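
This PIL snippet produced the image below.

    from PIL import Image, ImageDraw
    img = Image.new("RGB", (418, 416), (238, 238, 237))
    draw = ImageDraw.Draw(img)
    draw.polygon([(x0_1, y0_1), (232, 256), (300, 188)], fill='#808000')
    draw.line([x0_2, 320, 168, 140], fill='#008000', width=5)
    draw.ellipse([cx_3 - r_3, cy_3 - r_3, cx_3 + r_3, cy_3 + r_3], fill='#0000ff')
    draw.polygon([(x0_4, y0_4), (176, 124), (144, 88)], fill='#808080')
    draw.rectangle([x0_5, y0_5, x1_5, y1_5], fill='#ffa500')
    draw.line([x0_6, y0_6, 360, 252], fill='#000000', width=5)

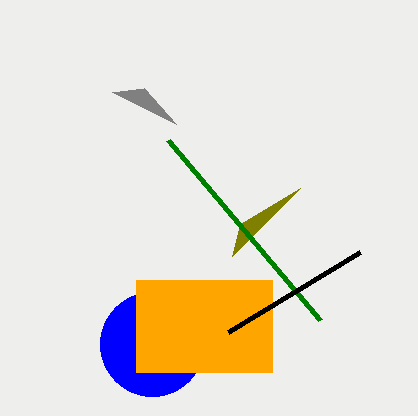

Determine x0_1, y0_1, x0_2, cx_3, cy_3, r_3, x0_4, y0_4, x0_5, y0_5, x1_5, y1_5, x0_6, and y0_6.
x0_1 = 240
y0_1 = 224
x0_2 = 320
cx_3 = 152
cy_3 = 344
r_3 = 52
x0_4 = 112
y0_4 = 92
x0_5 = 136
y0_5 = 280
x1_5 = 272
y1_5 = 372
x0_6 = 228
y0_6 = 332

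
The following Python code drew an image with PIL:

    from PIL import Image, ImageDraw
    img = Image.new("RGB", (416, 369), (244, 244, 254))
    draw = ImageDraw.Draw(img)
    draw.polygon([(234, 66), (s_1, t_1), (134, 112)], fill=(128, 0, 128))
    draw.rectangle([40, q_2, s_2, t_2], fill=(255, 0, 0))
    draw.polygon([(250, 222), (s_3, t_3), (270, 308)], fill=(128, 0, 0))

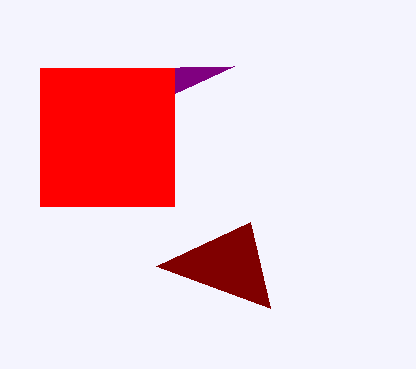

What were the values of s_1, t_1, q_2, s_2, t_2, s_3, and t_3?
s_1 = 126
t_1 = 68
q_2 = 68
s_2 = 174
t_2 = 206
s_3 = 156
t_3 = 266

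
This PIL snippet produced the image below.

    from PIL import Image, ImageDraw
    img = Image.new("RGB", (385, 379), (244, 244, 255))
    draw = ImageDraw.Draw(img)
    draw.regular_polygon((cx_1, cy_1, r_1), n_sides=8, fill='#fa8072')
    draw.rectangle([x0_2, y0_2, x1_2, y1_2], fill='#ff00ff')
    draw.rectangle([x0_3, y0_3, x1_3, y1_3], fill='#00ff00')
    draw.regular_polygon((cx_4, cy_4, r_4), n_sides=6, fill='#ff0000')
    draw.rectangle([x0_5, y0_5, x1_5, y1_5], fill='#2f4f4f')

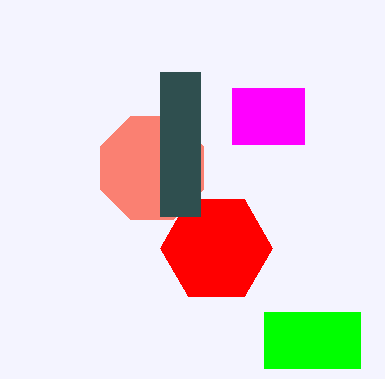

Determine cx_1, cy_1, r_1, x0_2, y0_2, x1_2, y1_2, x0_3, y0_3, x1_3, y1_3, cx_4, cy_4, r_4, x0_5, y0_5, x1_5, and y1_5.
cx_1 = 152; cy_1 = 168; r_1 = 56; x0_2 = 232; y0_2 = 88; x1_2 = 304; y1_2 = 144; x0_3 = 264; y0_3 = 312; x1_3 = 360; y1_3 = 368; cx_4 = 216; cy_4 = 248; r_4 = 56; x0_5 = 160; y0_5 = 72; x1_5 = 200; y1_5 = 216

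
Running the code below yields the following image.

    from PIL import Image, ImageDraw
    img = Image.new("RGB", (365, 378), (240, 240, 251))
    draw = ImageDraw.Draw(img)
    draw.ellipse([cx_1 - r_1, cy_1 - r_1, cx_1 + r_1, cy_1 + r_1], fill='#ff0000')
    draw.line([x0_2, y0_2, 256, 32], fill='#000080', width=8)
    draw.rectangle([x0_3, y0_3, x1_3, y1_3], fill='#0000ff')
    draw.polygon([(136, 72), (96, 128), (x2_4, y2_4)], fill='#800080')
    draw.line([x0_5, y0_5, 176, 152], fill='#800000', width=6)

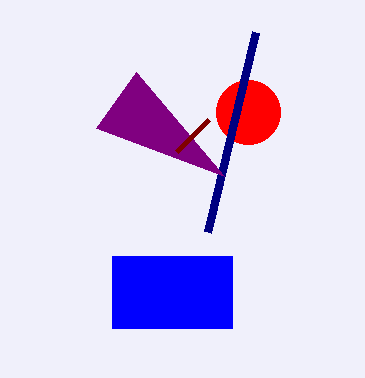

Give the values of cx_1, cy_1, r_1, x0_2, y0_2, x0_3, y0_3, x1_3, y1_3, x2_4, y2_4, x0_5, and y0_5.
cx_1 = 248
cy_1 = 112
r_1 = 32
x0_2 = 208
y0_2 = 232
x0_3 = 112
y0_3 = 256
x1_3 = 232
y1_3 = 328
x2_4 = 224
y2_4 = 176
x0_5 = 208
y0_5 = 120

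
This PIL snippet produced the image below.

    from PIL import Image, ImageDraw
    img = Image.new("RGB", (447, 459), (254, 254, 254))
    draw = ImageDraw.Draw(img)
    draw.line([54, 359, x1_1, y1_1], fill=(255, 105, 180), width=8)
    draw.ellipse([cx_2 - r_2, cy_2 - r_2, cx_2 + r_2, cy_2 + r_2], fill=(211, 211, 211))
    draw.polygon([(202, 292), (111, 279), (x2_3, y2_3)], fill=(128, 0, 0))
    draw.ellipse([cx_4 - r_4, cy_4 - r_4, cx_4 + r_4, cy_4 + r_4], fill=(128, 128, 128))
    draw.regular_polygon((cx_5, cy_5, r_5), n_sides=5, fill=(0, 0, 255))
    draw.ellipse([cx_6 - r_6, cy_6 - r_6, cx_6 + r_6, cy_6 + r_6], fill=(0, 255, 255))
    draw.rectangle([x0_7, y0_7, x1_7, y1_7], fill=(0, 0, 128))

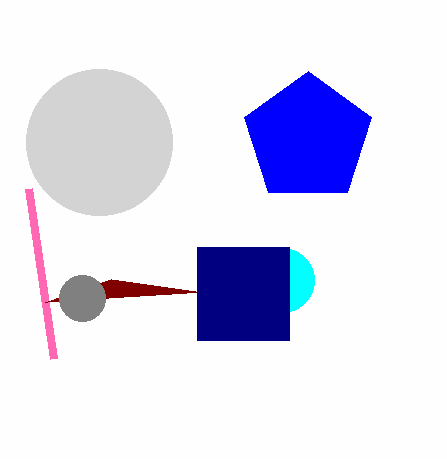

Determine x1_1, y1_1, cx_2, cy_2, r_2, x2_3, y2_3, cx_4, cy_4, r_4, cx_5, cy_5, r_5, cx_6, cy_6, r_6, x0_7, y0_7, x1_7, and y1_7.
x1_1 = 29; y1_1 = 189; cx_2 = 99; cy_2 = 142; r_2 = 73; x2_3 = 45; y2_3 = 302; cx_4 = 82; cy_4 = 298; r_4 = 23; cx_5 = 308; cy_5 = 138; r_5 = 67; cx_6 = 282; cy_6 = 280; r_6 = 32; x0_7 = 197; y0_7 = 247; x1_7 = 289; y1_7 = 340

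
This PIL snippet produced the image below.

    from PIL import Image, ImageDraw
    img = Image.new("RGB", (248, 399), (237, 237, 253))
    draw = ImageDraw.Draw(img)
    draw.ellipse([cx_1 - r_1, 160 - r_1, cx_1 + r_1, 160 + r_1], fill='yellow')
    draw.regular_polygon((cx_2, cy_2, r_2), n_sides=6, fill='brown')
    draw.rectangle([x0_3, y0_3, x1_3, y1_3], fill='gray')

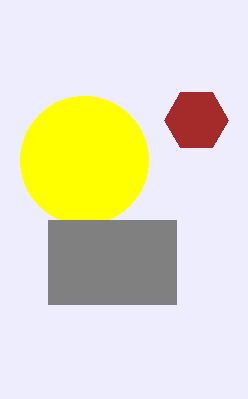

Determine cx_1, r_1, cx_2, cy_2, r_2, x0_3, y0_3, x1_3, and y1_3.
cx_1 = 84
r_1 = 64
cx_2 = 196
cy_2 = 120
r_2 = 32
x0_3 = 48
y0_3 = 220
x1_3 = 176
y1_3 = 304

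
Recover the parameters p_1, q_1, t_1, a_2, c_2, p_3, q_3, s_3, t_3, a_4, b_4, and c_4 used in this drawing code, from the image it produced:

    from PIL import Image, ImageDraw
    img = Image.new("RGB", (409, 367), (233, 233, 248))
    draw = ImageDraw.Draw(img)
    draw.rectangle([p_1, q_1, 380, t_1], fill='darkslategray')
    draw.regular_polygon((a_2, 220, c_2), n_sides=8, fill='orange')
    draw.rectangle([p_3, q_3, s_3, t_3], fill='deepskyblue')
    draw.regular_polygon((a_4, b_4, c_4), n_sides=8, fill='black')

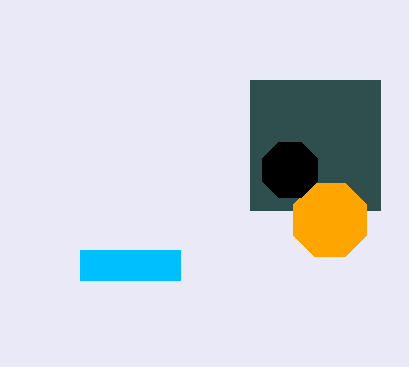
p_1 = 250, q_1 = 80, t_1 = 210, a_2 = 330, c_2 = 40, p_3 = 80, q_3 = 250, s_3 = 180, t_3 = 280, a_4 = 290, b_4 = 170, c_4 = 30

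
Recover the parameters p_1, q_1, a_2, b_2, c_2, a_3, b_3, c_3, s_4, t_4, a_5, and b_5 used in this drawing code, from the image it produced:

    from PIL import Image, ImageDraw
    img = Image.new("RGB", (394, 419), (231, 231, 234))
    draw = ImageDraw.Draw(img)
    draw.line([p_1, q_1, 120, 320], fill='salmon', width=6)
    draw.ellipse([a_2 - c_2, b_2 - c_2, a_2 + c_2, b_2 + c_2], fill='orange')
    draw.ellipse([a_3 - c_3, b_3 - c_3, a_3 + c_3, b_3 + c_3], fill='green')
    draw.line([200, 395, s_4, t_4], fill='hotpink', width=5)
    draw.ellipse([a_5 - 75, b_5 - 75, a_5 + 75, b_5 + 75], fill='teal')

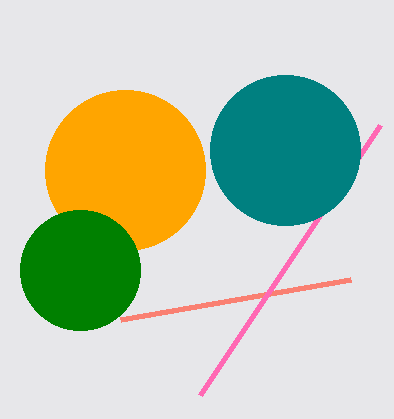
p_1 = 350
q_1 = 280
a_2 = 125
b_2 = 170
c_2 = 80
a_3 = 80
b_3 = 270
c_3 = 60
s_4 = 380
t_4 = 125
a_5 = 285
b_5 = 150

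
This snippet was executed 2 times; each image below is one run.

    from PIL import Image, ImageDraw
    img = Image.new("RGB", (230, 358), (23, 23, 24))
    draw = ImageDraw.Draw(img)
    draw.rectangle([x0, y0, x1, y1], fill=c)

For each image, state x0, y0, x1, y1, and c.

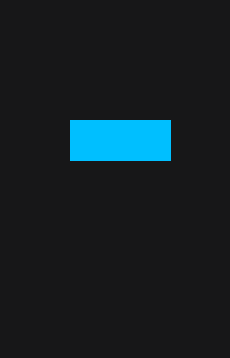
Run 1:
x0 = 70
y0 = 120
x1 = 170
y1 = 160
c = 'deepskyblue'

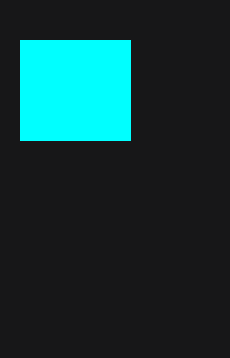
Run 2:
x0 = 20; y0 = 40; x1 = 130; y1 = 140; c = 'cyan'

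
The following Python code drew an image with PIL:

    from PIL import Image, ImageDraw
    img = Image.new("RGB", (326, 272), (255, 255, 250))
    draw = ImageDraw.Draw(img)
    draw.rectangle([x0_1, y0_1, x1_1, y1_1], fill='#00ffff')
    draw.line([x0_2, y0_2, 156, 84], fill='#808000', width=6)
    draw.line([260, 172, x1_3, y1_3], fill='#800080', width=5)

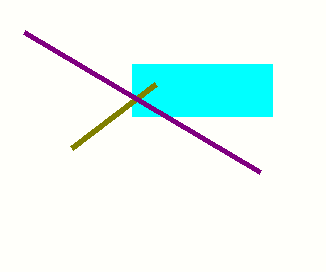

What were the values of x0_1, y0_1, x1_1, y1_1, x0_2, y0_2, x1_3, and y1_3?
x0_1 = 132
y0_1 = 64
x1_1 = 272
y1_1 = 116
x0_2 = 72
y0_2 = 148
x1_3 = 24
y1_3 = 32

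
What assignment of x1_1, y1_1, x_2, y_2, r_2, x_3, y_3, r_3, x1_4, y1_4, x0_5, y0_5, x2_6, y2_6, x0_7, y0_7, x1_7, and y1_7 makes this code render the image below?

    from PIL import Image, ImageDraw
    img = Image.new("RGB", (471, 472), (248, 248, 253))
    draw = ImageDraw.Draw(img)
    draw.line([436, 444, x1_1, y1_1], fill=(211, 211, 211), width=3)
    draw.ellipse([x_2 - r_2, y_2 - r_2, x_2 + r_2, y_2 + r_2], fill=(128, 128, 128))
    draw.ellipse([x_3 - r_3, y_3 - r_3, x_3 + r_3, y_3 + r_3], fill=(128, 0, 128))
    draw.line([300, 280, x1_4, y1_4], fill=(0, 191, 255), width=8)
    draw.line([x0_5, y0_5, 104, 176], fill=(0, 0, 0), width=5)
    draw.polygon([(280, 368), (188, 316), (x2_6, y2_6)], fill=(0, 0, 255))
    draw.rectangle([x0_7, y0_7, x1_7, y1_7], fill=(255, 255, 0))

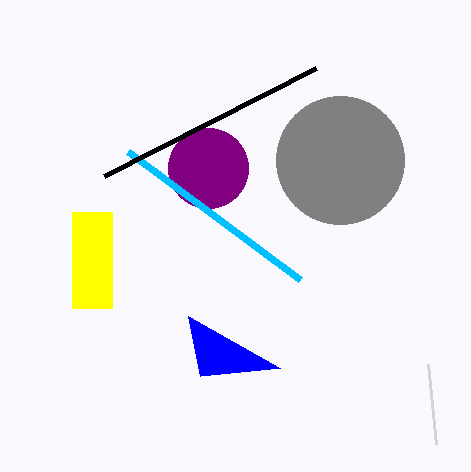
x1_1 = 428, y1_1 = 364, x_2 = 340, y_2 = 160, r_2 = 64, x_3 = 208, y_3 = 168, r_3 = 40, x1_4 = 128, y1_4 = 152, x0_5 = 316, y0_5 = 68, x2_6 = 200, y2_6 = 376, x0_7 = 72, y0_7 = 212, x1_7 = 112, y1_7 = 308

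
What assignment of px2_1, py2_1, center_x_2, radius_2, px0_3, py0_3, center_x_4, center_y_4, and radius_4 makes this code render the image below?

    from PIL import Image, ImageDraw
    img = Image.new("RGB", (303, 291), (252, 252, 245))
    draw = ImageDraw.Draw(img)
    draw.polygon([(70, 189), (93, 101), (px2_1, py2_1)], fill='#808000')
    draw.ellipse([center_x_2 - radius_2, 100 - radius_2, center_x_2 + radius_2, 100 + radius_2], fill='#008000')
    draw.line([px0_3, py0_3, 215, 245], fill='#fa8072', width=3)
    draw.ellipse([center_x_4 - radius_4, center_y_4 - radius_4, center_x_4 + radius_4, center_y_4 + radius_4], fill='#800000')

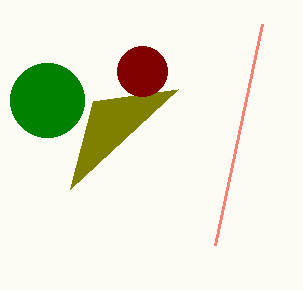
px2_1 = 178, py2_1 = 89, center_x_2 = 47, radius_2 = 37, px0_3 = 262, py0_3 = 24, center_x_4 = 142, center_y_4 = 71, radius_4 = 25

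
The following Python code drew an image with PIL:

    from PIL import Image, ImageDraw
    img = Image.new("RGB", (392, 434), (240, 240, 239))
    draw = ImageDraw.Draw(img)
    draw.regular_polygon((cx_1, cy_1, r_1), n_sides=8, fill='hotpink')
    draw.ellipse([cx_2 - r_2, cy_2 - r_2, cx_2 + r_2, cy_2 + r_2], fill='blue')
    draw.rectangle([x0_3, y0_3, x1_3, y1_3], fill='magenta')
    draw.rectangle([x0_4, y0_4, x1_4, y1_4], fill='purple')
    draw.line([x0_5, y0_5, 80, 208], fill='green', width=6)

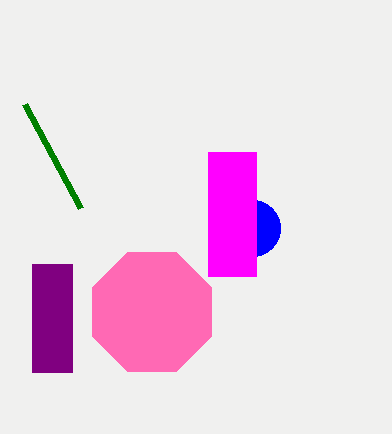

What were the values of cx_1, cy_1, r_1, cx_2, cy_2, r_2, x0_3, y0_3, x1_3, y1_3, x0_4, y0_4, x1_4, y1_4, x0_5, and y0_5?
cx_1 = 152, cy_1 = 312, r_1 = 64, cx_2 = 252, cy_2 = 228, r_2 = 28, x0_3 = 208, y0_3 = 152, x1_3 = 256, y1_3 = 276, x0_4 = 32, y0_4 = 264, x1_4 = 72, y1_4 = 372, x0_5 = 24, y0_5 = 104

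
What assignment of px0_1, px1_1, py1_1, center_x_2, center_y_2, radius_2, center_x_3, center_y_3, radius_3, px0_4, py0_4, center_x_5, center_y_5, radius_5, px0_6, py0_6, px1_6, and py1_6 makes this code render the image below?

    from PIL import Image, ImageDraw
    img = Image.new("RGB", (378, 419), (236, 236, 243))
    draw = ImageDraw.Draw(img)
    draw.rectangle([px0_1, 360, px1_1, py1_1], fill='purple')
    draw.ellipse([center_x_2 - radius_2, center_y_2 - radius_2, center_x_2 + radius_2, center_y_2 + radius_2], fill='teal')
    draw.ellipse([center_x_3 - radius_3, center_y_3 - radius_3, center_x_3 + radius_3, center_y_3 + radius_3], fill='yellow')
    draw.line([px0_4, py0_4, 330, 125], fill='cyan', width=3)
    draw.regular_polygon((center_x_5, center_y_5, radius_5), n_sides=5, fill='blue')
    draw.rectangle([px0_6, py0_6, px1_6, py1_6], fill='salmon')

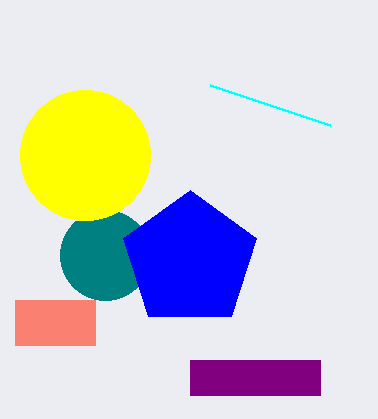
px0_1 = 190
px1_1 = 320
py1_1 = 395
center_x_2 = 105
center_y_2 = 255
radius_2 = 45
center_x_3 = 85
center_y_3 = 155
radius_3 = 65
px0_4 = 210
py0_4 = 85
center_x_5 = 190
center_y_5 = 260
radius_5 = 70
px0_6 = 15
py0_6 = 300
px1_6 = 95
py1_6 = 345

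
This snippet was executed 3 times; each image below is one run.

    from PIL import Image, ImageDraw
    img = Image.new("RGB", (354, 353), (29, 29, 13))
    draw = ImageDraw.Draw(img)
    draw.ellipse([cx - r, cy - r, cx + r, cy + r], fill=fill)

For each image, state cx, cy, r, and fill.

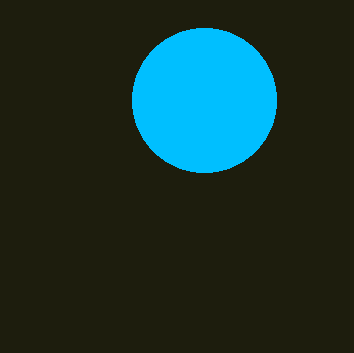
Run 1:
cx = 204, cy = 100, r = 72, fill = 'deepskyblue'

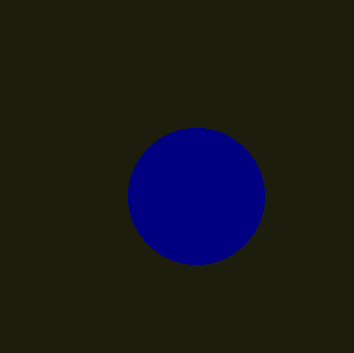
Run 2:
cx = 196; cy = 196; r = 68; fill = 'navy'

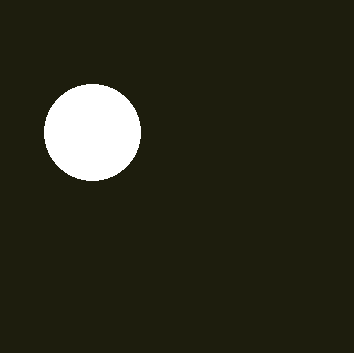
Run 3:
cx = 92, cy = 132, r = 48, fill = 'white'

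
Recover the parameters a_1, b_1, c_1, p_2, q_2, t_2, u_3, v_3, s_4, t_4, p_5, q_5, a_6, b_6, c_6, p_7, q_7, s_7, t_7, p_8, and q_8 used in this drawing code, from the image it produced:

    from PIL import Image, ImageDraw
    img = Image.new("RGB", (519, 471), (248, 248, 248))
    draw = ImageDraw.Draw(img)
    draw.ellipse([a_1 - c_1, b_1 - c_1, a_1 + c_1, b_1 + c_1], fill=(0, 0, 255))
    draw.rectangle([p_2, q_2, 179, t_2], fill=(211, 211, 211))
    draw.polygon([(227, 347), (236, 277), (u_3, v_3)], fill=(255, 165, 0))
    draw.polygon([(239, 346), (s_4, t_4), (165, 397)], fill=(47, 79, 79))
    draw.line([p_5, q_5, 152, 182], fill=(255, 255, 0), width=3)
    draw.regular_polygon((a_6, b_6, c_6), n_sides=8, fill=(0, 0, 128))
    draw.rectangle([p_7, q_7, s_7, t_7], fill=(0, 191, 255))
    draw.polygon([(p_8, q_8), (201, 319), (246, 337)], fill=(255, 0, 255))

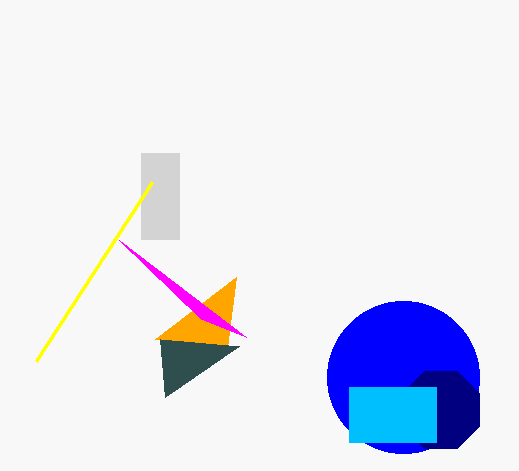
a_1 = 403
b_1 = 377
c_1 = 76
p_2 = 141
q_2 = 153
t_2 = 239
u_3 = 155
v_3 = 339
s_4 = 160
t_4 = 339
p_5 = 36
q_5 = 361
a_6 = 441
b_6 = 410
c_6 = 42
p_7 = 349
q_7 = 387
s_7 = 436
t_7 = 442
p_8 = 119
q_8 = 240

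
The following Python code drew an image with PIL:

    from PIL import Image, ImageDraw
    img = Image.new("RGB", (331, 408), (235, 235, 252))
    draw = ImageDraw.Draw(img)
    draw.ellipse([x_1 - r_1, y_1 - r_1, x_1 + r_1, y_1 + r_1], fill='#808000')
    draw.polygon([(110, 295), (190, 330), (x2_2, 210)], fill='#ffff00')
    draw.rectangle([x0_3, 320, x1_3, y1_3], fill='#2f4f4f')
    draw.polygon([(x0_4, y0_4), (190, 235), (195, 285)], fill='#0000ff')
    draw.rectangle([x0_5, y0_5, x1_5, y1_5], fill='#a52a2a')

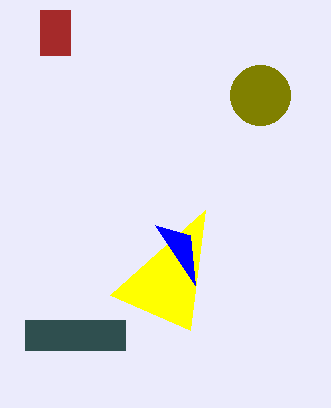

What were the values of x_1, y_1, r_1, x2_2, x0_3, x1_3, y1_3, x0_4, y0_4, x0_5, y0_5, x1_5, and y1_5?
x_1 = 260; y_1 = 95; r_1 = 30; x2_2 = 205; x0_3 = 25; x1_3 = 125; y1_3 = 350; x0_4 = 155; y0_4 = 225; x0_5 = 40; y0_5 = 10; x1_5 = 70; y1_5 = 55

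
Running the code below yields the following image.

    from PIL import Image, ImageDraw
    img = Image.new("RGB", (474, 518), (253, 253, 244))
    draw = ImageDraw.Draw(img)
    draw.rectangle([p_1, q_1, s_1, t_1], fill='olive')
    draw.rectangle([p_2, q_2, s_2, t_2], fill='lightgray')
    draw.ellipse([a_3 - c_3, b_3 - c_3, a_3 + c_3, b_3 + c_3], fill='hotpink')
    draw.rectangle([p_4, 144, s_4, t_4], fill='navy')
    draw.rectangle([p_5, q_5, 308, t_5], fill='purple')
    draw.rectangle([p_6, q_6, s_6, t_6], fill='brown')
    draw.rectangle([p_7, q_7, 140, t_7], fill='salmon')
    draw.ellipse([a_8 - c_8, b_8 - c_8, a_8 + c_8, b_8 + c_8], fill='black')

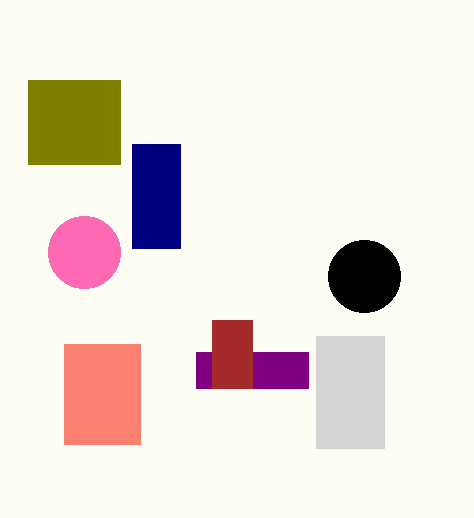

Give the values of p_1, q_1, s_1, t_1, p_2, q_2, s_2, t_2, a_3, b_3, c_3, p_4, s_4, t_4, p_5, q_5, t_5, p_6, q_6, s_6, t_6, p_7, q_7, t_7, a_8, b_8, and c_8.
p_1 = 28; q_1 = 80; s_1 = 120; t_1 = 164; p_2 = 316; q_2 = 336; s_2 = 384; t_2 = 448; a_3 = 84; b_3 = 252; c_3 = 36; p_4 = 132; s_4 = 180; t_4 = 248; p_5 = 196; q_5 = 352; t_5 = 388; p_6 = 212; q_6 = 320; s_6 = 252; t_6 = 388; p_7 = 64; q_7 = 344; t_7 = 444; a_8 = 364; b_8 = 276; c_8 = 36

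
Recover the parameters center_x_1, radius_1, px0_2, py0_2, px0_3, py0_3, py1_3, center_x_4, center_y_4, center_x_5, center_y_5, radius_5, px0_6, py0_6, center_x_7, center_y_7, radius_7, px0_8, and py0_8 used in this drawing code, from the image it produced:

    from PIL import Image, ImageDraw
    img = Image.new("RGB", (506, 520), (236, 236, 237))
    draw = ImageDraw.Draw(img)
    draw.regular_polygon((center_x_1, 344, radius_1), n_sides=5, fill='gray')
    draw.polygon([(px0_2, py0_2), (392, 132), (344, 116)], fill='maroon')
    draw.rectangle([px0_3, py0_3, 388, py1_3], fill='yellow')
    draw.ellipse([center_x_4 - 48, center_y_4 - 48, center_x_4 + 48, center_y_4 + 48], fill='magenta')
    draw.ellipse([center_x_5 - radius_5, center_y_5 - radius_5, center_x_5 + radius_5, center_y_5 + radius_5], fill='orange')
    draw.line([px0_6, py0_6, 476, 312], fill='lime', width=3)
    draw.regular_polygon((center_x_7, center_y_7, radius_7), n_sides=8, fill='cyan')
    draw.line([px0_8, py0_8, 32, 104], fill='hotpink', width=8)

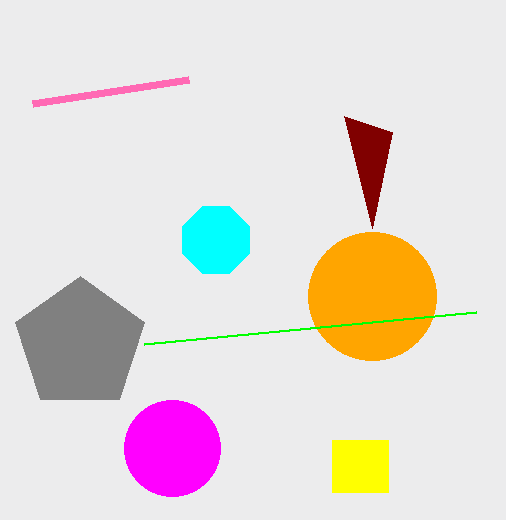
center_x_1 = 80
radius_1 = 68
px0_2 = 372
py0_2 = 228
px0_3 = 332
py0_3 = 440
py1_3 = 492
center_x_4 = 172
center_y_4 = 448
center_x_5 = 372
center_y_5 = 296
radius_5 = 64
px0_6 = 144
py0_6 = 344
center_x_7 = 216
center_y_7 = 240
radius_7 = 36
px0_8 = 188
py0_8 = 80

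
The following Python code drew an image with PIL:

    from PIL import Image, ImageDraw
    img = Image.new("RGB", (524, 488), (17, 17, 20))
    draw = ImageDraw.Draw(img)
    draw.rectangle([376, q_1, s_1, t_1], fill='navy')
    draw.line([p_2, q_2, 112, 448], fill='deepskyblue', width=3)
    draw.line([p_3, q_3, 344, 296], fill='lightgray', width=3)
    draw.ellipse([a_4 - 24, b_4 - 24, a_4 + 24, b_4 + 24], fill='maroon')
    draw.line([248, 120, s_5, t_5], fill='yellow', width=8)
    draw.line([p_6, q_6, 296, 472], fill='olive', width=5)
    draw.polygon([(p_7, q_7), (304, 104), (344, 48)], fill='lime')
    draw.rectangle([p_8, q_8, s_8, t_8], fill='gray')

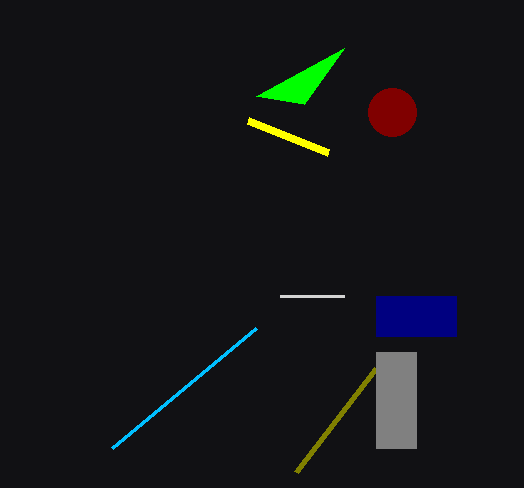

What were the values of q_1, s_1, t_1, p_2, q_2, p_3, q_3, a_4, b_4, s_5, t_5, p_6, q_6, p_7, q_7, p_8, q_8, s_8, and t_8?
q_1 = 296; s_1 = 456; t_1 = 336; p_2 = 256; q_2 = 328; p_3 = 280; q_3 = 296; a_4 = 392; b_4 = 112; s_5 = 328; t_5 = 152; p_6 = 376; q_6 = 368; p_7 = 256; q_7 = 96; p_8 = 376; q_8 = 352; s_8 = 416; t_8 = 448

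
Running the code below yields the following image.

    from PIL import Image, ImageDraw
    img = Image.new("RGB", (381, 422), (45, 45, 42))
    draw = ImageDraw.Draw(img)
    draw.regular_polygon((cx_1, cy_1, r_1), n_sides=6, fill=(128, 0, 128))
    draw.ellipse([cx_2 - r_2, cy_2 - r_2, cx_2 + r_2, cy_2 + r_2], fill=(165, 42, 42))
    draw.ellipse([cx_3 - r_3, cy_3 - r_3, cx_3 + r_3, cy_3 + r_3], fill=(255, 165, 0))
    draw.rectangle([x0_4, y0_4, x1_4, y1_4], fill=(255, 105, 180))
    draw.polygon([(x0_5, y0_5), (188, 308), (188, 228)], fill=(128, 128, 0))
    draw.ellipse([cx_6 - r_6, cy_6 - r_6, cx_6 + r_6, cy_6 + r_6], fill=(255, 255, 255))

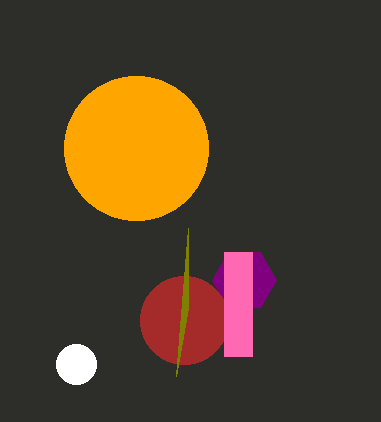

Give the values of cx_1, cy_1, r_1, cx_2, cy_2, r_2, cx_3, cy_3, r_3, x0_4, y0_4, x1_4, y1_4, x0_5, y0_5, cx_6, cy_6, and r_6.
cx_1 = 244, cy_1 = 280, r_1 = 32, cx_2 = 184, cy_2 = 320, r_2 = 44, cx_3 = 136, cy_3 = 148, r_3 = 72, x0_4 = 224, y0_4 = 252, x1_4 = 252, y1_4 = 356, x0_5 = 176, y0_5 = 376, cx_6 = 76, cy_6 = 364, r_6 = 20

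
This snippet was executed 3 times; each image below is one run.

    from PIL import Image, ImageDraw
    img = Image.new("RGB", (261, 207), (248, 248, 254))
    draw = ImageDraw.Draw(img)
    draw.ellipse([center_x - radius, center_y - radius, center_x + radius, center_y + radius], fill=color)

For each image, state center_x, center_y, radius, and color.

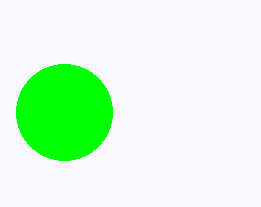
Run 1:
center_x = 64; center_y = 112; radius = 48; color = 'lime'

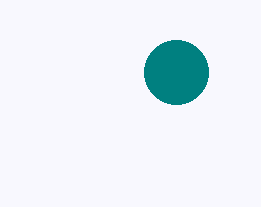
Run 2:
center_x = 176, center_y = 72, radius = 32, color = 'teal'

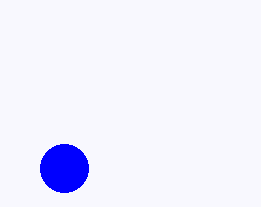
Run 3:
center_x = 64
center_y = 168
radius = 24
color = 'blue'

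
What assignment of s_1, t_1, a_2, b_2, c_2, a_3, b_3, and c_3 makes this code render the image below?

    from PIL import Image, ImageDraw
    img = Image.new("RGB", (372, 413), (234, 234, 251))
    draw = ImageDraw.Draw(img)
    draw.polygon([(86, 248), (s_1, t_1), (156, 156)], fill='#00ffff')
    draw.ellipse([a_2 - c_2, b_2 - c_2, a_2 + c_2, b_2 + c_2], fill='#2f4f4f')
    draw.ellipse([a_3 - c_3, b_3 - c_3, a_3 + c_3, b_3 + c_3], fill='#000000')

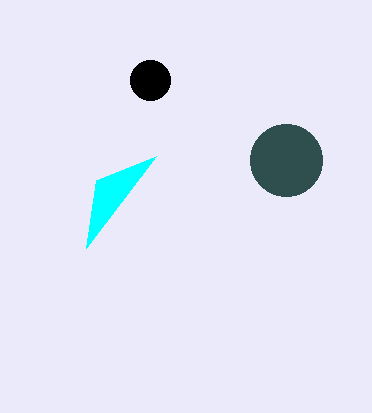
s_1 = 96
t_1 = 180
a_2 = 286
b_2 = 160
c_2 = 36
a_3 = 150
b_3 = 80
c_3 = 20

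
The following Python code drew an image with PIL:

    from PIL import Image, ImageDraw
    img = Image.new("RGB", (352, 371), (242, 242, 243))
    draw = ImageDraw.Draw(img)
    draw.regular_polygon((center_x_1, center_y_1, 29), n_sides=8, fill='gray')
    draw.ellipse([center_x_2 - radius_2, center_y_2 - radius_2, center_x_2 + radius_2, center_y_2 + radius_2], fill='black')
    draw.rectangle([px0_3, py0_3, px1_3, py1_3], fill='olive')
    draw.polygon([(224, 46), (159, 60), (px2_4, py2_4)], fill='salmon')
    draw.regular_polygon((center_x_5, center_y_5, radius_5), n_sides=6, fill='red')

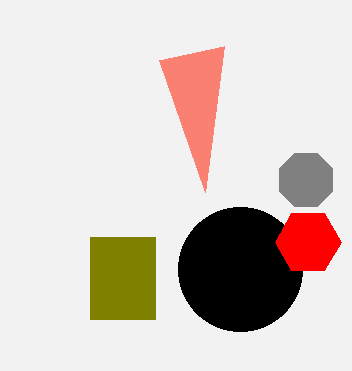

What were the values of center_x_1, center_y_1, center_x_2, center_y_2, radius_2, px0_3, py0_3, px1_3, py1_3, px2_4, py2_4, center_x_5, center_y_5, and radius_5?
center_x_1 = 306, center_y_1 = 180, center_x_2 = 240, center_y_2 = 269, radius_2 = 62, px0_3 = 90, py0_3 = 237, px1_3 = 155, py1_3 = 319, px2_4 = 205, py2_4 = 192, center_x_5 = 308, center_y_5 = 242, radius_5 = 33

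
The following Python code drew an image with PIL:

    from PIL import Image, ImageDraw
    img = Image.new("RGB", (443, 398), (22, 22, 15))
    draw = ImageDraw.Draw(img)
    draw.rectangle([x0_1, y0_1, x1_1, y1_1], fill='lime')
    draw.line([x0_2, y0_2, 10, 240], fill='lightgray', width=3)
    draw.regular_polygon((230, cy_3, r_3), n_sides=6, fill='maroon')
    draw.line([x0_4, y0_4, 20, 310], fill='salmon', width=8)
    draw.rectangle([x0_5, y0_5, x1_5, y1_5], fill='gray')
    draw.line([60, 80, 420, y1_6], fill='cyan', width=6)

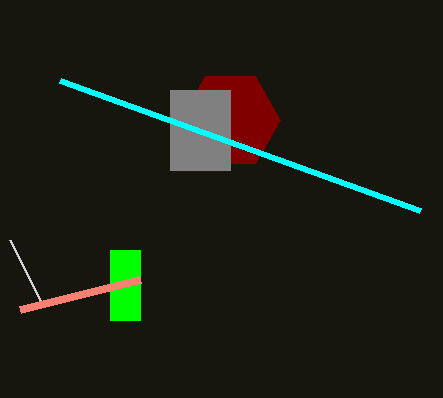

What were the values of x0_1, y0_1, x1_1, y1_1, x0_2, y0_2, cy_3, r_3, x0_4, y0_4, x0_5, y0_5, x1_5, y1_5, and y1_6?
x0_1 = 110
y0_1 = 250
x1_1 = 140
y1_1 = 320
x0_2 = 40
y0_2 = 300
cy_3 = 120
r_3 = 50
x0_4 = 140
y0_4 = 280
x0_5 = 170
y0_5 = 90
x1_5 = 230
y1_5 = 170
y1_6 = 210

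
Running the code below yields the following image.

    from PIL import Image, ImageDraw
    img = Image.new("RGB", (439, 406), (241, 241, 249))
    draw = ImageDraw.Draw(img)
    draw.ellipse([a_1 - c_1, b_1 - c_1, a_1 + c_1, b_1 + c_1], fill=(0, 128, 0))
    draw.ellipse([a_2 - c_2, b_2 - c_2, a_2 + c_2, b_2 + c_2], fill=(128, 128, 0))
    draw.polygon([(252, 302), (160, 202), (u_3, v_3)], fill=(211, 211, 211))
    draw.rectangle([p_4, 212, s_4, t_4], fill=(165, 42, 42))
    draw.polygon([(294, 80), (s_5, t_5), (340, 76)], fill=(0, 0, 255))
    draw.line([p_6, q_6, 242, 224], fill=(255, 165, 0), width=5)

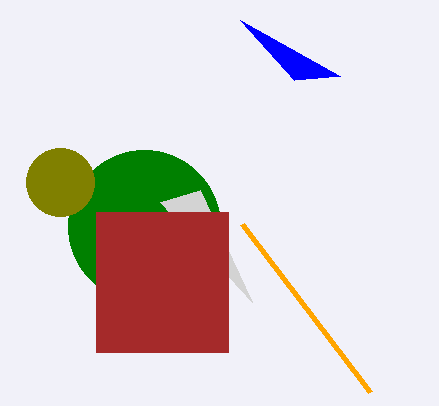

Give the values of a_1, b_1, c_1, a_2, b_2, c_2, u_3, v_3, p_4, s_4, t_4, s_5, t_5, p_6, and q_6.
a_1 = 144
b_1 = 226
c_1 = 76
a_2 = 60
b_2 = 182
c_2 = 34
u_3 = 200
v_3 = 190
p_4 = 96
s_4 = 228
t_4 = 352
s_5 = 240
t_5 = 20
p_6 = 370
q_6 = 392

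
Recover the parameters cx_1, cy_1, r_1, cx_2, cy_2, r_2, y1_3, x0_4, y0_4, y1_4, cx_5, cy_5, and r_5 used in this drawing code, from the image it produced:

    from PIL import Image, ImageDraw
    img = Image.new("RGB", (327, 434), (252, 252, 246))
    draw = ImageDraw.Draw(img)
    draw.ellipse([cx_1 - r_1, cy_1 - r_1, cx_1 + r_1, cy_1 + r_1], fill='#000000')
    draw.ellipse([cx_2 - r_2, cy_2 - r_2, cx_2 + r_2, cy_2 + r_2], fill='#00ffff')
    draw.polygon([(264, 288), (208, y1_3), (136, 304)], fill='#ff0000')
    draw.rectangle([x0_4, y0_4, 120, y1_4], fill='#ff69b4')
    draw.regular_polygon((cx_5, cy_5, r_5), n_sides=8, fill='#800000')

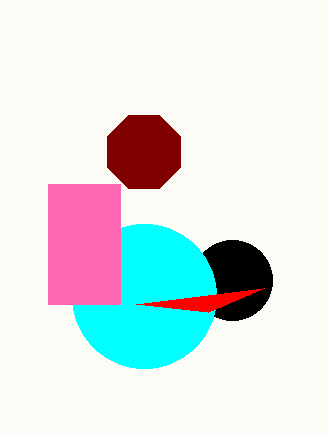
cx_1 = 232, cy_1 = 280, r_1 = 40, cx_2 = 144, cy_2 = 296, r_2 = 72, y1_3 = 312, x0_4 = 48, y0_4 = 184, y1_4 = 304, cx_5 = 144, cy_5 = 152, r_5 = 40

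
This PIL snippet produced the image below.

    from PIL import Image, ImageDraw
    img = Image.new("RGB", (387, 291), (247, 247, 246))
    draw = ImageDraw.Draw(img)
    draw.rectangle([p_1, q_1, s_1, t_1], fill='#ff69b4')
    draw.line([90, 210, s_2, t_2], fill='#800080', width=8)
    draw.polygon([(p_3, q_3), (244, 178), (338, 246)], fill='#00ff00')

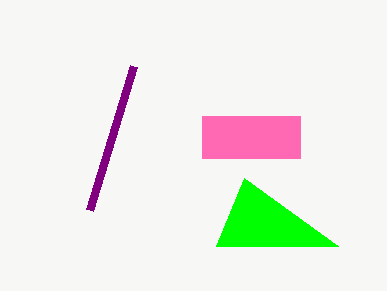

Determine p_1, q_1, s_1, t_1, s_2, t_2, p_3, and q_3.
p_1 = 202, q_1 = 116, s_1 = 300, t_1 = 158, s_2 = 134, t_2 = 66, p_3 = 216, q_3 = 246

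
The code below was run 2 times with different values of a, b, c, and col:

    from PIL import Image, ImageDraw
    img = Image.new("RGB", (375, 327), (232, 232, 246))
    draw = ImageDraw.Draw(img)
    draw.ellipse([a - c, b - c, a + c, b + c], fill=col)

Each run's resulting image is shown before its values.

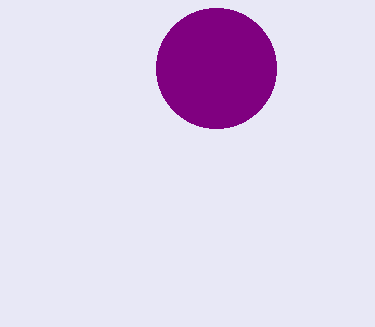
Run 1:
a = 216
b = 68
c = 60
col = 'purple'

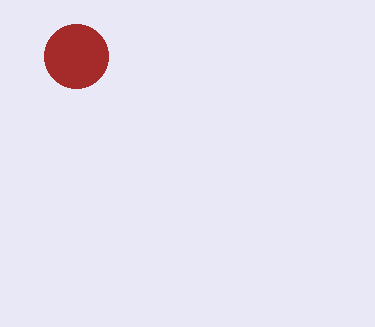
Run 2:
a = 76
b = 56
c = 32
col = 'brown'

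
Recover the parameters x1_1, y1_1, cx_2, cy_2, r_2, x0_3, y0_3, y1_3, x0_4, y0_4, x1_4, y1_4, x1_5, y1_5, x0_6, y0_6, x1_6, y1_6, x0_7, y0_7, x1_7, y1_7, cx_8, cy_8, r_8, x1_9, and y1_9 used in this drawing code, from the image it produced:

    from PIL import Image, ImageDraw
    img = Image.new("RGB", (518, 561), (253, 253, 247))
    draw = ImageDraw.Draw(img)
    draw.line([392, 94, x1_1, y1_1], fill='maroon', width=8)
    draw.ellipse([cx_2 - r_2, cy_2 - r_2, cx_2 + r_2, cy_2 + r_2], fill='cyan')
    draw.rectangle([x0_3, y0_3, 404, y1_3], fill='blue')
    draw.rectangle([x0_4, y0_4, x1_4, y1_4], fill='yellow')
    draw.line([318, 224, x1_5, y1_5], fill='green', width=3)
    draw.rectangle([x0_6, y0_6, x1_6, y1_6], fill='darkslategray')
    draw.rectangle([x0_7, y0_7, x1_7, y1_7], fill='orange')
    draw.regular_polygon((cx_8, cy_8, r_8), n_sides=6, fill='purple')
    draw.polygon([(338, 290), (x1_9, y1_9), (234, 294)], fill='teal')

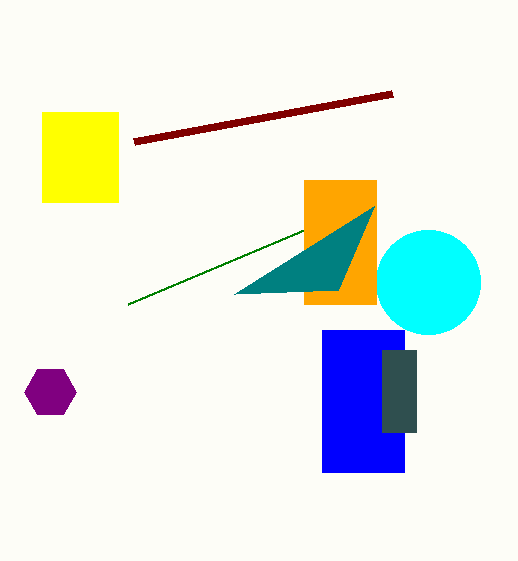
x1_1 = 134, y1_1 = 142, cx_2 = 428, cy_2 = 282, r_2 = 52, x0_3 = 322, y0_3 = 330, y1_3 = 472, x0_4 = 42, y0_4 = 112, x1_4 = 118, y1_4 = 202, x1_5 = 128, y1_5 = 304, x0_6 = 382, y0_6 = 350, x1_6 = 416, y1_6 = 432, x0_7 = 304, y0_7 = 180, x1_7 = 376, y1_7 = 304, cx_8 = 50, cy_8 = 392, r_8 = 26, x1_9 = 374, y1_9 = 206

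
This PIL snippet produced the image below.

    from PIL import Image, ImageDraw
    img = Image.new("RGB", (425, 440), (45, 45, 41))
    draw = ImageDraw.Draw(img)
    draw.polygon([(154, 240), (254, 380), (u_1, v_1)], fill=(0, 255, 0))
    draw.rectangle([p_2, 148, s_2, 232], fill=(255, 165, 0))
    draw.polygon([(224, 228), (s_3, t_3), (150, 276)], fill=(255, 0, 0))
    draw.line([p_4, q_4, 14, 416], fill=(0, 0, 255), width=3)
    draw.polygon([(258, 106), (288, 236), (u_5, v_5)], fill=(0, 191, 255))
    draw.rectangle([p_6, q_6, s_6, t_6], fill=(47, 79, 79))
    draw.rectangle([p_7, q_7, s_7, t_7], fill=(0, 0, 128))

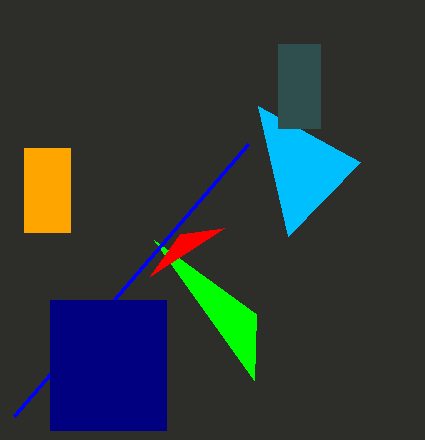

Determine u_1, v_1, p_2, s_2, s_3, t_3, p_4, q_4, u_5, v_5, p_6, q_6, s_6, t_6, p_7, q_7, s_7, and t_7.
u_1 = 256
v_1 = 314
p_2 = 24
s_2 = 70
s_3 = 180
t_3 = 234
p_4 = 248
q_4 = 144
u_5 = 360
v_5 = 162
p_6 = 278
q_6 = 44
s_6 = 320
t_6 = 128
p_7 = 50
q_7 = 300
s_7 = 166
t_7 = 430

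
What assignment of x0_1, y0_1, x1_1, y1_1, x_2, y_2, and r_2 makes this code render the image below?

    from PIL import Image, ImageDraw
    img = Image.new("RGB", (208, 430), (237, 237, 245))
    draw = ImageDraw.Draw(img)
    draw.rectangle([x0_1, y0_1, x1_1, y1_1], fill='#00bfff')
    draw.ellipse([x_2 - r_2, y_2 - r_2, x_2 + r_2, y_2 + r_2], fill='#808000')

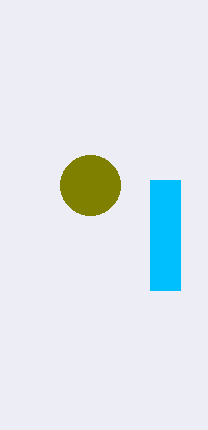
x0_1 = 150, y0_1 = 180, x1_1 = 180, y1_1 = 290, x_2 = 90, y_2 = 185, r_2 = 30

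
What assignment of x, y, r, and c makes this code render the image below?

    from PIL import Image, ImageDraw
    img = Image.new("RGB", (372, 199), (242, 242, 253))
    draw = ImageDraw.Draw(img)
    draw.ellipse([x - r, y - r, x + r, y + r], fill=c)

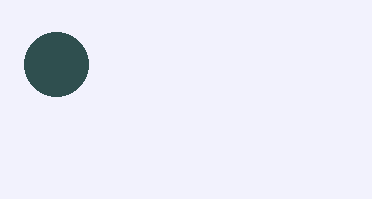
x = 56, y = 64, r = 32, c = 'darkslategray'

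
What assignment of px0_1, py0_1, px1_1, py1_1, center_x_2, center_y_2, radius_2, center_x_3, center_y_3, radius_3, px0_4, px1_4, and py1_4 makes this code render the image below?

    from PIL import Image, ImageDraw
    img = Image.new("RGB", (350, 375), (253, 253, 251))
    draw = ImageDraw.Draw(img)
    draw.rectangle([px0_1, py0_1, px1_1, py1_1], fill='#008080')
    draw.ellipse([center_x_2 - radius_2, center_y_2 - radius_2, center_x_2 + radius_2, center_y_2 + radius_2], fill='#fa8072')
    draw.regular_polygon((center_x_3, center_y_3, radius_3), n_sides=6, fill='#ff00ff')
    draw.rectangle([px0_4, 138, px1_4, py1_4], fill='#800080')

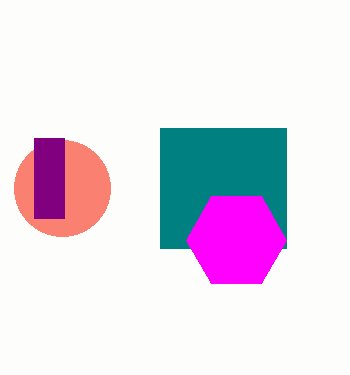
px0_1 = 160, py0_1 = 128, px1_1 = 286, py1_1 = 248, center_x_2 = 62, center_y_2 = 188, radius_2 = 48, center_x_3 = 236, center_y_3 = 240, radius_3 = 50, px0_4 = 34, px1_4 = 64, py1_4 = 218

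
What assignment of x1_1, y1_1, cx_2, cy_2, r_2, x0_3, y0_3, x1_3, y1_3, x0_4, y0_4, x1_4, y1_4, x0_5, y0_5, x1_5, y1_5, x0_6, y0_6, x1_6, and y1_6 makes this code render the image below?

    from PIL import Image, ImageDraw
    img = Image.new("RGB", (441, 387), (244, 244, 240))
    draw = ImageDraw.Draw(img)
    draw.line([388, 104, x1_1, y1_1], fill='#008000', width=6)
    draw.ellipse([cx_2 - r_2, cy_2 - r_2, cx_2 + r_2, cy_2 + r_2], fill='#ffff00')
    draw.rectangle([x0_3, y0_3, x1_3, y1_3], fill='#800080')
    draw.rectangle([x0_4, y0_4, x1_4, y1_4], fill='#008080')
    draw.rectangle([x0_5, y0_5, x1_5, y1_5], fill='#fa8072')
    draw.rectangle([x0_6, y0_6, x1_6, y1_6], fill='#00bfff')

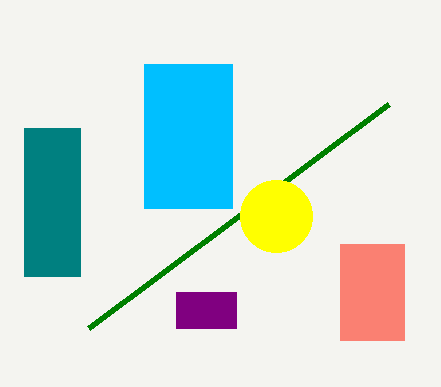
x1_1 = 88, y1_1 = 328, cx_2 = 276, cy_2 = 216, r_2 = 36, x0_3 = 176, y0_3 = 292, x1_3 = 236, y1_3 = 328, x0_4 = 24, y0_4 = 128, x1_4 = 80, y1_4 = 276, x0_5 = 340, y0_5 = 244, x1_5 = 404, y1_5 = 340, x0_6 = 144, y0_6 = 64, x1_6 = 232, y1_6 = 208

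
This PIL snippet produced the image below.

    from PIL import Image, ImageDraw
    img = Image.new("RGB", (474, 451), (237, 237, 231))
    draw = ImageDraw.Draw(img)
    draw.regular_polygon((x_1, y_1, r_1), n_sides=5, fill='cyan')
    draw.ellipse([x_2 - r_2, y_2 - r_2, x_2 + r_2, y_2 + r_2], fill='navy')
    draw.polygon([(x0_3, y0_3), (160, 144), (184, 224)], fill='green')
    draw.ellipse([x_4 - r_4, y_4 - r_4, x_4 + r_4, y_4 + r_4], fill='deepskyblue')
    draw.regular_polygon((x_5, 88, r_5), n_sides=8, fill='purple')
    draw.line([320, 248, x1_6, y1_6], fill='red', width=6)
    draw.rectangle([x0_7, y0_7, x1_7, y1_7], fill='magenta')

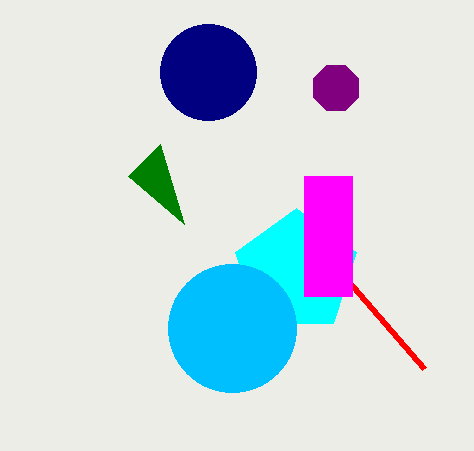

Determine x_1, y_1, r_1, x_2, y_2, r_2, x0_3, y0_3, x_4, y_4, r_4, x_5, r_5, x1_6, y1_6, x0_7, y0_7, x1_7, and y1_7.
x_1 = 296
y_1 = 272
r_1 = 64
x_2 = 208
y_2 = 72
r_2 = 48
x0_3 = 128
y0_3 = 176
x_4 = 232
y_4 = 328
r_4 = 64
x_5 = 336
r_5 = 24
x1_6 = 424
y1_6 = 368
x0_7 = 304
y0_7 = 176
x1_7 = 352
y1_7 = 296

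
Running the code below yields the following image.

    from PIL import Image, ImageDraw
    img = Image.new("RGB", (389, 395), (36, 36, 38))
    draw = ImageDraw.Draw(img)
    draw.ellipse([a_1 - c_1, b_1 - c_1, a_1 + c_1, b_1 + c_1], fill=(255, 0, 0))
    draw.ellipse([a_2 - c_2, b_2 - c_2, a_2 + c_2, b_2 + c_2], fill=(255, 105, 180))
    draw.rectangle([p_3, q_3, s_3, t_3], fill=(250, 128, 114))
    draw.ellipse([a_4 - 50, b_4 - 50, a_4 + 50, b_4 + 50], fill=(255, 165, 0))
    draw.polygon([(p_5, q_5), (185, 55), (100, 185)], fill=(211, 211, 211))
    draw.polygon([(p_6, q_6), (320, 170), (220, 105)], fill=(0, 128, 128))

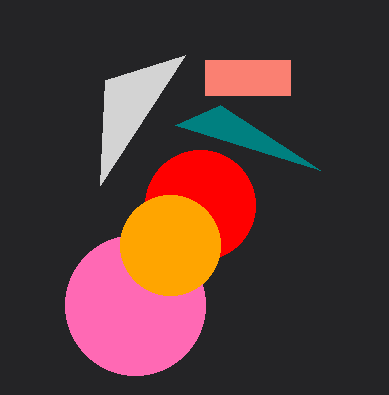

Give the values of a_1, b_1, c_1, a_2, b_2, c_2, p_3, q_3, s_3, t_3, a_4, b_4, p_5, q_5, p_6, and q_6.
a_1 = 200; b_1 = 205; c_1 = 55; a_2 = 135; b_2 = 305; c_2 = 70; p_3 = 205; q_3 = 60; s_3 = 290; t_3 = 95; a_4 = 170; b_4 = 245; p_5 = 105; q_5 = 80; p_6 = 175; q_6 = 125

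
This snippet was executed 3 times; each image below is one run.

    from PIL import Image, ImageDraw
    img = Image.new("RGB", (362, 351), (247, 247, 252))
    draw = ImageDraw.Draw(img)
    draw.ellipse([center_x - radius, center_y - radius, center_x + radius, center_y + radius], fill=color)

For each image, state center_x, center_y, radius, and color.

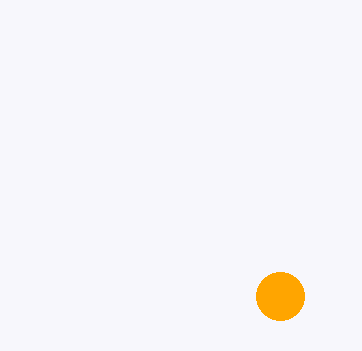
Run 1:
center_x = 280; center_y = 296; radius = 24; color = 'orange'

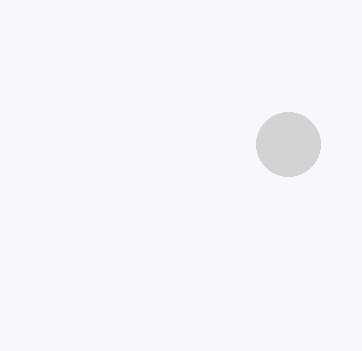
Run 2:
center_x = 288, center_y = 144, radius = 32, color = 'lightgray'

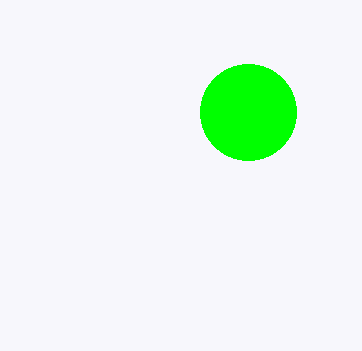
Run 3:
center_x = 248, center_y = 112, radius = 48, color = 'lime'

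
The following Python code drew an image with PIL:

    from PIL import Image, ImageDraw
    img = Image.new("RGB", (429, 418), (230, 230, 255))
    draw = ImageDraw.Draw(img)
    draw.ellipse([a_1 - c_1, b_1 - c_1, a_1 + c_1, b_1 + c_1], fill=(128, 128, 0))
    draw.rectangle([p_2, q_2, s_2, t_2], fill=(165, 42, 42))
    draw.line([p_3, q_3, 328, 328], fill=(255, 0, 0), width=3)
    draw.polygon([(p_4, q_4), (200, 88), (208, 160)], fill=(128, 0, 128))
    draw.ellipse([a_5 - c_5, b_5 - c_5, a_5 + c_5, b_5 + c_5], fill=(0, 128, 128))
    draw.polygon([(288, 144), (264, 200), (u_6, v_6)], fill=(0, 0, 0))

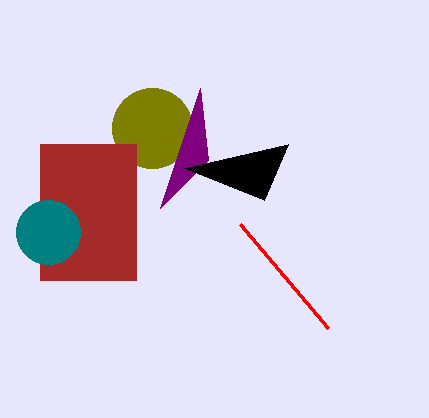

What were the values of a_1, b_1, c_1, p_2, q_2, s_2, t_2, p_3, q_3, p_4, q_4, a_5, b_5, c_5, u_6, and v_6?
a_1 = 152, b_1 = 128, c_1 = 40, p_2 = 40, q_2 = 144, s_2 = 136, t_2 = 280, p_3 = 240, q_3 = 224, p_4 = 160, q_4 = 208, a_5 = 48, b_5 = 232, c_5 = 32, u_6 = 184, v_6 = 168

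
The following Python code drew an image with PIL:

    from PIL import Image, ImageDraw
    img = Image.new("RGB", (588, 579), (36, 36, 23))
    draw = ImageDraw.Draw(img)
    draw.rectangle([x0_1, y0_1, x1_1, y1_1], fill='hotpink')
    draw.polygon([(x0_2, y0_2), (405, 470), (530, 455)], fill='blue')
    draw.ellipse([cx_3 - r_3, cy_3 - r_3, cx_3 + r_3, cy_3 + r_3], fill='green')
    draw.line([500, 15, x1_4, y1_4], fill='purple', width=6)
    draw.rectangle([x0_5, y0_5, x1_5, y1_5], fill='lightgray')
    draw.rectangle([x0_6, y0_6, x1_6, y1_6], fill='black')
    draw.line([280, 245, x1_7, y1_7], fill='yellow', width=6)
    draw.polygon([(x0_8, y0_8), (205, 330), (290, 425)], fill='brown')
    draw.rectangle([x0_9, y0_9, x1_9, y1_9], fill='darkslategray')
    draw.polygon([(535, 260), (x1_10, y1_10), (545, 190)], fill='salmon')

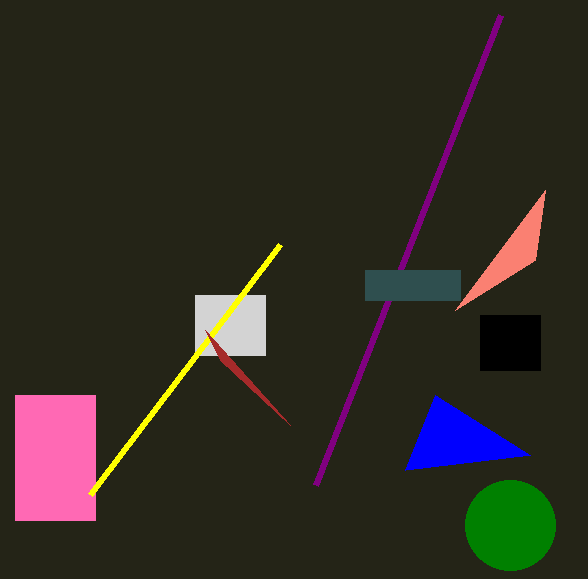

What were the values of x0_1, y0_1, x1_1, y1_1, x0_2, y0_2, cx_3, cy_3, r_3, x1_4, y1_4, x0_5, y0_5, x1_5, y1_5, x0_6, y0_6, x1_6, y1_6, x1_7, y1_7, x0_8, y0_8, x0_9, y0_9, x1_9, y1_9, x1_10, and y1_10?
x0_1 = 15; y0_1 = 395; x1_1 = 95; y1_1 = 520; x0_2 = 435; y0_2 = 395; cx_3 = 510; cy_3 = 525; r_3 = 45; x1_4 = 315; y1_4 = 485; x0_5 = 195; y0_5 = 295; x1_5 = 265; y1_5 = 355; x0_6 = 480; y0_6 = 315; x1_6 = 540; y1_6 = 370; x1_7 = 90; y1_7 = 495; x0_8 = 220; y0_8 = 360; x0_9 = 365; y0_9 = 270; x1_9 = 460; y1_9 = 300; x1_10 = 455; y1_10 = 310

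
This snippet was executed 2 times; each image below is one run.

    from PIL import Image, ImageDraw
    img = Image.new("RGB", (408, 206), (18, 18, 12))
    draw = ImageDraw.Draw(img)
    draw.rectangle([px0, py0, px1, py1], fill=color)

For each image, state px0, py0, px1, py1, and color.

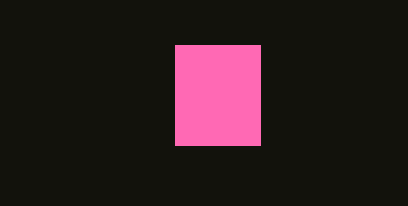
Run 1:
px0 = 175; py0 = 45; px1 = 260; py1 = 145; color = 'hotpink'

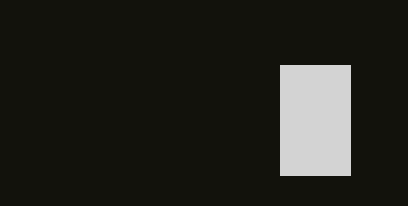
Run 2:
px0 = 280
py0 = 65
px1 = 350
py1 = 175
color = 'lightgray'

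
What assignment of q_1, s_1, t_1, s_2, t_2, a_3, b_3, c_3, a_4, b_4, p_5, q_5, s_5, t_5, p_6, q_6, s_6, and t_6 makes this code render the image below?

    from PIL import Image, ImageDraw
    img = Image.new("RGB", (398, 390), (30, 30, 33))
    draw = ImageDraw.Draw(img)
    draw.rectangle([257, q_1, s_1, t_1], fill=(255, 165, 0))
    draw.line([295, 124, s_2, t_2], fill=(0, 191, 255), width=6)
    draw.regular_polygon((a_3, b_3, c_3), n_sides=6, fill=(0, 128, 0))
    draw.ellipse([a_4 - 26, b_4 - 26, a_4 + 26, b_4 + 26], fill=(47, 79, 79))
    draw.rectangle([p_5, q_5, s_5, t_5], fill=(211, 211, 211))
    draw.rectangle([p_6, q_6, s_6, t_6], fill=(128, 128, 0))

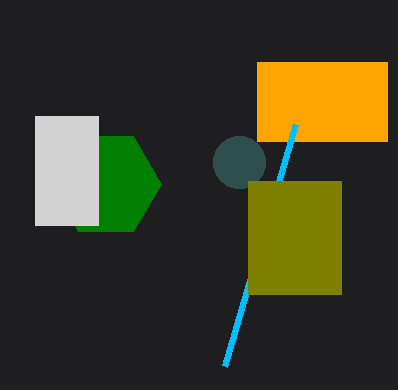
q_1 = 62; s_1 = 387; t_1 = 141; s_2 = 224; t_2 = 366; a_3 = 106; b_3 = 184; c_3 = 55; a_4 = 239; b_4 = 162; p_5 = 35; q_5 = 116; s_5 = 98; t_5 = 225; p_6 = 248; q_6 = 181; s_6 = 341; t_6 = 294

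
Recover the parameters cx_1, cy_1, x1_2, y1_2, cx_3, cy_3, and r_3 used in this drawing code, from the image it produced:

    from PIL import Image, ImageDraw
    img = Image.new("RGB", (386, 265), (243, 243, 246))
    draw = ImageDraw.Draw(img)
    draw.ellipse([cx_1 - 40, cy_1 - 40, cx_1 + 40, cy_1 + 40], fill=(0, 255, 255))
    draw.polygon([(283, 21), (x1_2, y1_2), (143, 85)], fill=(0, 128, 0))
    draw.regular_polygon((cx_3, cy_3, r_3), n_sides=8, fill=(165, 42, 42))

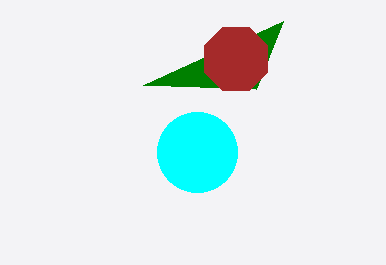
cx_1 = 197
cy_1 = 152
x1_2 = 256
y1_2 = 89
cx_3 = 236
cy_3 = 59
r_3 = 34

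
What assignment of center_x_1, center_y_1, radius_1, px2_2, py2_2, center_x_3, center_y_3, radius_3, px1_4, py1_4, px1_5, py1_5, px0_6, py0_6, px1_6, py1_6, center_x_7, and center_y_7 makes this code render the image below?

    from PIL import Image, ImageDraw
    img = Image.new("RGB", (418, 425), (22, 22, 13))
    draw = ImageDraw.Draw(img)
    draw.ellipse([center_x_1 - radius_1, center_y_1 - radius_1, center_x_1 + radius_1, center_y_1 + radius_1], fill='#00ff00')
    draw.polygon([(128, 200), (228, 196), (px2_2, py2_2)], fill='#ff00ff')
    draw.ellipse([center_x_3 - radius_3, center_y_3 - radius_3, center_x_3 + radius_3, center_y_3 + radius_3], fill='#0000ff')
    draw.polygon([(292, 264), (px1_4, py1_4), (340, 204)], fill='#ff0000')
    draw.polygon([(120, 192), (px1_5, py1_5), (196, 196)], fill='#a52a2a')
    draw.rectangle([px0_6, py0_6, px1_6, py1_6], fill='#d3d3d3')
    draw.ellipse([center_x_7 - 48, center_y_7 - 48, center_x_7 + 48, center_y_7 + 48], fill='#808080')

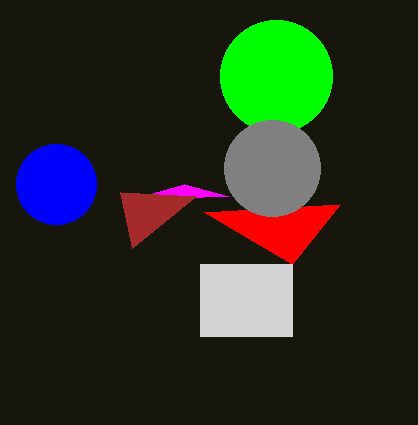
center_x_1 = 276; center_y_1 = 76; radius_1 = 56; px2_2 = 184; py2_2 = 184; center_x_3 = 56; center_y_3 = 184; radius_3 = 40; px1_4 = 204; py1_4 = 212; px1_5 = 132; py1_5 = 248; px0_6 = 200; py0_6 = 264; px1_6 = 292; py1_6 = 336; center_x_7 = 272; center_y_7 = 168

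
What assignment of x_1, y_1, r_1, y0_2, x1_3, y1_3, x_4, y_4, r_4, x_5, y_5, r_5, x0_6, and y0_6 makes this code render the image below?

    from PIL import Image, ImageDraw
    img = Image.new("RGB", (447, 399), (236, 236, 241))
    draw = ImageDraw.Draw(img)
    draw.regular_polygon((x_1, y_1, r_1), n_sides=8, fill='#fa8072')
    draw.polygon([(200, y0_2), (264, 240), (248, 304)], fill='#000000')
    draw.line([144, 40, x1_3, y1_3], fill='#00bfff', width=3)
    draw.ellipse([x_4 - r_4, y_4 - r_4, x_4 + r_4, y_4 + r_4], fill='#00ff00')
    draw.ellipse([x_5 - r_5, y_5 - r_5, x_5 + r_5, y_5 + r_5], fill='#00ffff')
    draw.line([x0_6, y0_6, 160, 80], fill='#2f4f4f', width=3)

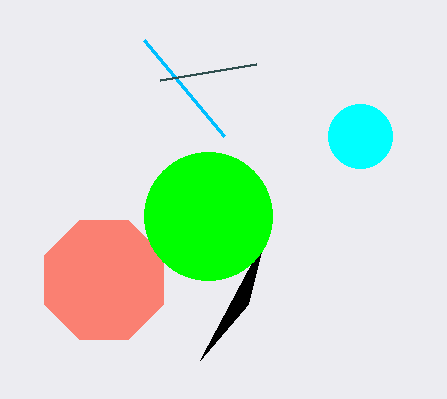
x_1 = 104, y_1 = 280, r_1 = 64, y0_2 = 360, x1_3 = 224, y1_3 = 136, x_4 = 208, y_4 = 216, r_4 = 64, x_5 = 360, y_5 = 136, r_5 = 32, x0_6 = 256, y0_6 = 64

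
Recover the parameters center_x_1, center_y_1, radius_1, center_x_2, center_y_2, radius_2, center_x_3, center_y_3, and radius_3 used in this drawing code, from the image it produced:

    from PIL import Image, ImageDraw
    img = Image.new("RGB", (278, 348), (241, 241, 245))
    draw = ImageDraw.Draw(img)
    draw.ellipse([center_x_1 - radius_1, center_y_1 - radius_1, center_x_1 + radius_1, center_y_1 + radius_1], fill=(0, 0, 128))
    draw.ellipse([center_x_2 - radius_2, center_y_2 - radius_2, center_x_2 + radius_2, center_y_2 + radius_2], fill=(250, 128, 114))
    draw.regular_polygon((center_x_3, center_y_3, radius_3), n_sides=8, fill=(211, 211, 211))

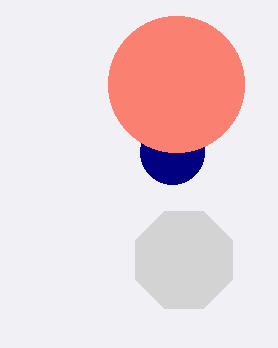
center_x_1 = 172
center_y_1 = 152
radius_1 = 32
center_x_2 = 176
center_y_2 = 84
radius_2 = 68
center_x_3 = 184
center_y_3 = 260
radius_3 = 52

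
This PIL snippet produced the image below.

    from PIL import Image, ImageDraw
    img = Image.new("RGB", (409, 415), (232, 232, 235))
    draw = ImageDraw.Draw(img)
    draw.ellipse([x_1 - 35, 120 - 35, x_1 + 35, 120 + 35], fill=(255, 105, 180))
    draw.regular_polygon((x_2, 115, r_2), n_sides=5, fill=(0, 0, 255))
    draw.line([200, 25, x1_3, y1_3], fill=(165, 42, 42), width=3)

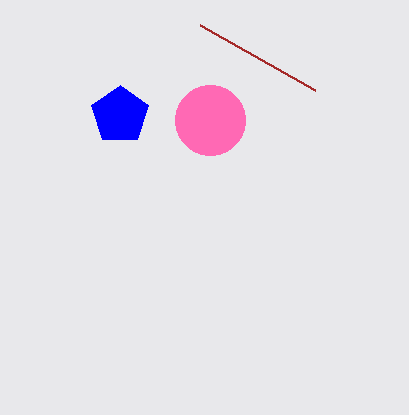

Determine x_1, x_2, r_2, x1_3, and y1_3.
x_1 = 210, x_2 = 120, r_2 = 30, x1_3 = 315, y1_3 = 90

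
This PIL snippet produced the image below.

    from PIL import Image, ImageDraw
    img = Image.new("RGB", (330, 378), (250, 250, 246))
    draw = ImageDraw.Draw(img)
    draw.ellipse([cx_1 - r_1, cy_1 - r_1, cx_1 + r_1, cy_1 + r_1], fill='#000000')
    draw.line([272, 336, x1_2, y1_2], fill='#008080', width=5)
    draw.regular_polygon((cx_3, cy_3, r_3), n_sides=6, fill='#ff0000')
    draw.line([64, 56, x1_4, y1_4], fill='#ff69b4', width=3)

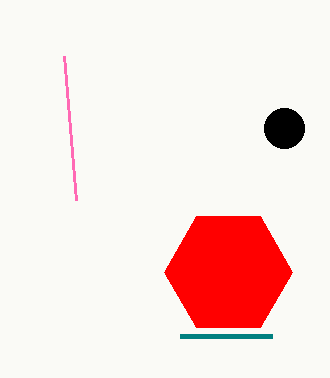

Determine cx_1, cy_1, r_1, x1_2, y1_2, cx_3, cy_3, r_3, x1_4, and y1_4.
cx_1 = 284; cy_1 = 128; r_1 = 20; x1_2 = 180; y1_2 = 336; cx_3 = 228; cy_3 = 272; r_3 = 64; x1_4 = 76; y1_4 = 200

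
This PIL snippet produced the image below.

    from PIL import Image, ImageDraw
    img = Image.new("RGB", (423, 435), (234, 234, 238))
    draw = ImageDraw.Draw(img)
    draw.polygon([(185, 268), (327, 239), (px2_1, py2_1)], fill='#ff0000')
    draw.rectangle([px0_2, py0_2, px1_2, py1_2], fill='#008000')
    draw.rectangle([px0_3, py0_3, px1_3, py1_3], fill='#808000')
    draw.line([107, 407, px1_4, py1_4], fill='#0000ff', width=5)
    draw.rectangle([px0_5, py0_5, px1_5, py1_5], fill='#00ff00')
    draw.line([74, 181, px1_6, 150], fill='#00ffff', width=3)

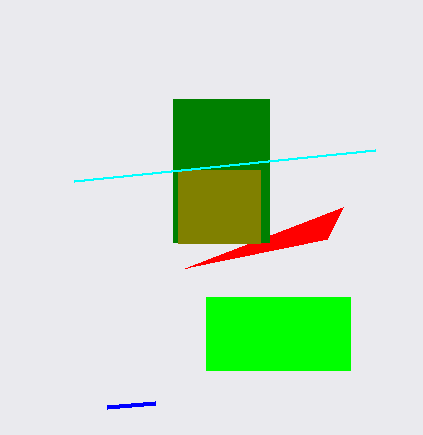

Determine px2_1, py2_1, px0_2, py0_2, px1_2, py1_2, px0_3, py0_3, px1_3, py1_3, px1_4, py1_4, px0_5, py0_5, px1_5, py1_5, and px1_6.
px2_1 = 343; py2_1 = 207; px0_2 = 173; py0_2 = 99; px1_2 = 269; py1_2 = 242; px0_3 = 178; py0_3 = 170; px1_3 = 260; py1_3 = 243; px1_4 = 155; py1_4 = 403; px0_5 = 206; py0_5 = 297; px1_5 = 350; py1_5 = 370; px1_6 = 375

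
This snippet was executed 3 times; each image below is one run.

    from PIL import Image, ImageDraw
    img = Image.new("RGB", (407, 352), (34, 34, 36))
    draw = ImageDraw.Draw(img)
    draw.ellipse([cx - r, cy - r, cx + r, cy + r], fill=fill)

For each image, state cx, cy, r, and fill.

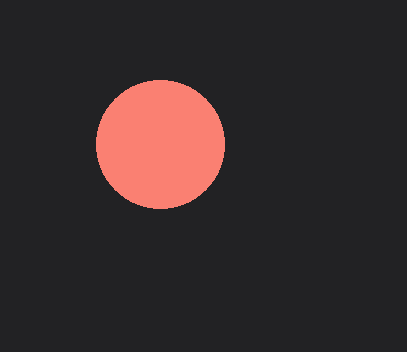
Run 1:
cx = 160
cy = 144
r = 64
fill = 'salmon'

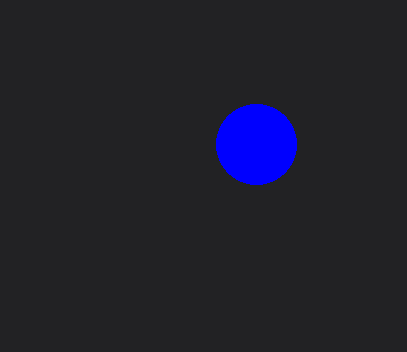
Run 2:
cx = 256; cy = 144; r = 40; fill = 'blue'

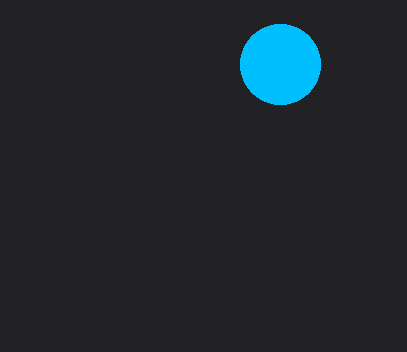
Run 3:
cx = 280, cy = 64, r = 40, fill = 'deepskyblue'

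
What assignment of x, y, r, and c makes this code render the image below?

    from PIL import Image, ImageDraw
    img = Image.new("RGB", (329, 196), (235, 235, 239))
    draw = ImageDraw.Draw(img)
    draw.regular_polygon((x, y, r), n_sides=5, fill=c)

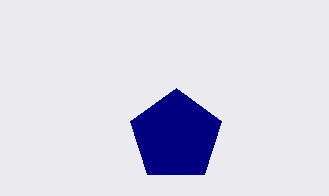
x = 176
y = 136
r = 48
c = 'navy'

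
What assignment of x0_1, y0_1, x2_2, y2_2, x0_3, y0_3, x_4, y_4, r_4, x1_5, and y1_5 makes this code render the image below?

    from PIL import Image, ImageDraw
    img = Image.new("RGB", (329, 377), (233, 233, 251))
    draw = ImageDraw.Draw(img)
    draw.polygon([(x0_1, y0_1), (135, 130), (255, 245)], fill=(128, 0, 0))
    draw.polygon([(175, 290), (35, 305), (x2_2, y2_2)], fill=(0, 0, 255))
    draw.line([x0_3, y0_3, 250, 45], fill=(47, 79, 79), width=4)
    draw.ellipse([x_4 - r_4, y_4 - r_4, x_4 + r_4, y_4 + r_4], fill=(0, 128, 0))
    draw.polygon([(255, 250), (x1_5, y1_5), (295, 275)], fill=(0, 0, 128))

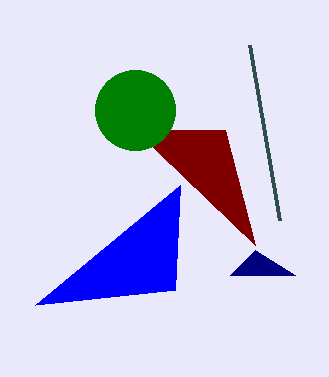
x0_1 = 225, y0_1 = 130, x2_2 = 180, y2_2 = 185, x0_3 = 280, y0_3 = 220, x_4 = 135, y_4 = 110, r_4 = 40, x1_5 = 230, y1_5 = 275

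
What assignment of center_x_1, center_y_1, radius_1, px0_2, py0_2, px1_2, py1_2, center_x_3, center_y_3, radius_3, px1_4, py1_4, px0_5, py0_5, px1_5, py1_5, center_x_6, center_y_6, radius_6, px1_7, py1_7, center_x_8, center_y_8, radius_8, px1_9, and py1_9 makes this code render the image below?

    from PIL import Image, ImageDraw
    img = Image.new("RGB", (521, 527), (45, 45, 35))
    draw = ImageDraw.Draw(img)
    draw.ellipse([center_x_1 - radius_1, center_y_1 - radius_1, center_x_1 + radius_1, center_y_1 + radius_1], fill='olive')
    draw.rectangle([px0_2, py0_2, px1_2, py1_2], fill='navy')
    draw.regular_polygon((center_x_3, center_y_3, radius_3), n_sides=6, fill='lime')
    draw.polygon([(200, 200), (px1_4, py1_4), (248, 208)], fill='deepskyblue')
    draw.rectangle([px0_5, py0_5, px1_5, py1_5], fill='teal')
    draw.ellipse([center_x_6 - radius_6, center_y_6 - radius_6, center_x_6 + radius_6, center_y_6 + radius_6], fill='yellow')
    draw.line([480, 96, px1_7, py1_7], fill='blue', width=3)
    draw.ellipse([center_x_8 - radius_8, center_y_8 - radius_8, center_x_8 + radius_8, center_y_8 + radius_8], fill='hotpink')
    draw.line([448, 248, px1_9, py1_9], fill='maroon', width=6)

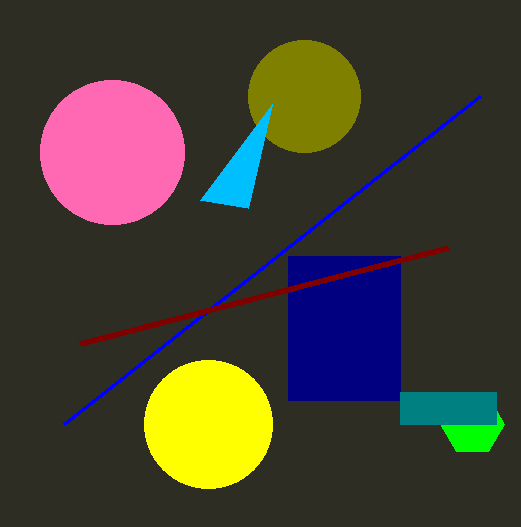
center_x_1 = 304
center_y_1 = 96
radius_1 = 56
px0_2 = 288
py0_2 = 256
px1_2 = 400
py1_2 = 400
center_x_3 = 472
center_y_3 = 424
radius_3 = 32
px1_4 = 272
py1_4 = 104
px0_5 = 400
py0_5 = 392
px1_5 = 496
py1_5 = 424
center_x_6 = 208
center_y_6 = 424
radius_6 = 64
px1_7 = 64
py1_7 = 424
center_x_8 = 112
center_y_8 = 152
radius_8 = 72
px1_9 = 80
py1_9 = 344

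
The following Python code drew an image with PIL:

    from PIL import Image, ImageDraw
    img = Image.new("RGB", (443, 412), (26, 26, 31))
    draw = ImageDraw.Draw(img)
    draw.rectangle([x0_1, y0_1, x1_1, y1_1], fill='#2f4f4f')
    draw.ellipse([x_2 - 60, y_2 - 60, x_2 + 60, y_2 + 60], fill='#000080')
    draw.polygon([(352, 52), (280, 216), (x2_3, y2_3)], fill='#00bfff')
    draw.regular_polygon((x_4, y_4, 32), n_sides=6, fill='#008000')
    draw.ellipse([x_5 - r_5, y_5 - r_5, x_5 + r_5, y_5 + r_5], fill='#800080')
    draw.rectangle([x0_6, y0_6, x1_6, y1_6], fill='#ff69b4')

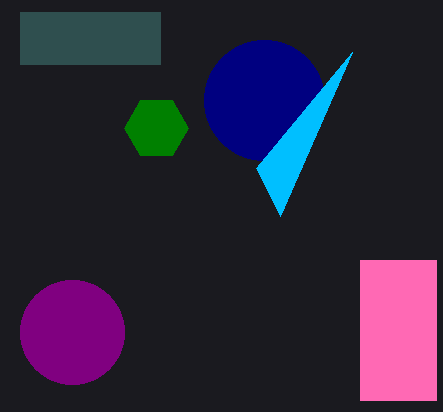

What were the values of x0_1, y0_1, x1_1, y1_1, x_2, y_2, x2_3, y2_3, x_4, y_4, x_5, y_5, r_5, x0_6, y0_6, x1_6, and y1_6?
x0_1 = 20
y0_1 = 12
x1_1 = 160
y1_1 = 64
x_2 = 264
y_2 = 100
x2_3 = 256
y2_3 = 168
x_4 = 156
y_4 = 128
x_5 = 72
y_5 = 332
r_5 = 52
x0_6 = 360
y0_6 = 260
x1_6 = 436
y1_6 = 400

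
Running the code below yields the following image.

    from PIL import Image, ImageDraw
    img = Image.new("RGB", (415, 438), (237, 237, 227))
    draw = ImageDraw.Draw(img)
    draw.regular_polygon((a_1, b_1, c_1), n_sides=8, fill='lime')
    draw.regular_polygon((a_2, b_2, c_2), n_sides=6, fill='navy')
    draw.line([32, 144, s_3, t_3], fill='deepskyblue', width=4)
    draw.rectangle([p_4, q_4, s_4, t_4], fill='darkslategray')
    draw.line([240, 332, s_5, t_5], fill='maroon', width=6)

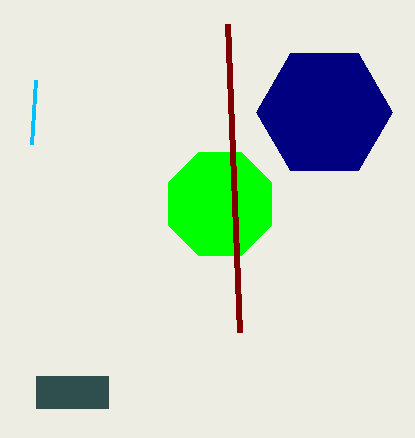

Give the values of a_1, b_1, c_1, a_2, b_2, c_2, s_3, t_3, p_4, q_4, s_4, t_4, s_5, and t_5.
a_1 = 220, b_1 = 204, c_1 = 56, a_2 = 324, b_2 = 112, c_2 = 68, s_3 = 36, t_3 = 80, p_4 = 36, q_4 = 376, s_4 = 108, t_4 = 408, s_5 = 228, t_5 = 24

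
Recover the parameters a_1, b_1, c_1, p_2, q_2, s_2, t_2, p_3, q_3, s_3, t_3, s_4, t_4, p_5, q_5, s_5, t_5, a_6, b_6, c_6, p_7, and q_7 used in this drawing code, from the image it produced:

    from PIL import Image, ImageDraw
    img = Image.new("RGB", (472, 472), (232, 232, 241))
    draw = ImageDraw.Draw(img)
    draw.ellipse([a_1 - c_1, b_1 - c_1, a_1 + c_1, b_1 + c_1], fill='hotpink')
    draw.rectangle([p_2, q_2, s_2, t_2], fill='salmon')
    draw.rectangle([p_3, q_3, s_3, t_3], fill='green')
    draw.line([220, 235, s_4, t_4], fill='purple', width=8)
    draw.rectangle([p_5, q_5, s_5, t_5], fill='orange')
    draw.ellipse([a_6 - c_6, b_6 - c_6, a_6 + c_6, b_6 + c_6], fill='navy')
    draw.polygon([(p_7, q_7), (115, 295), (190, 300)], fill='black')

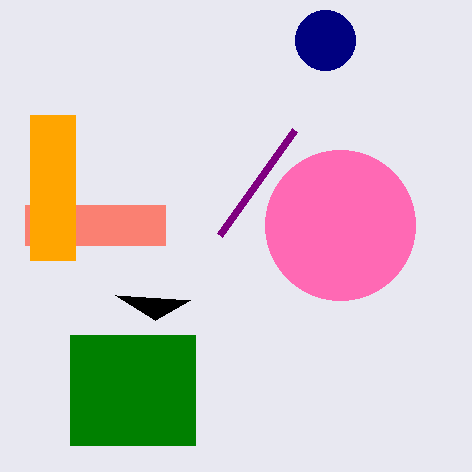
a_1 = 340, b_1 = 225, c_1 = 75, p_2 = 25, q_2 = 205, s_2 = 165, t_2 = 245, p_3 = 70, q_3 = 335, s_3 = 195, t_3 = 445, s_4 = 295, t_4 = 130, p_5 = 30, q_5 = 115, s_5 = 75, t_5 = 260, a_6 = 325, b_6 = 40, c_6 = 30, p_7 = 155, q_7 = 320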